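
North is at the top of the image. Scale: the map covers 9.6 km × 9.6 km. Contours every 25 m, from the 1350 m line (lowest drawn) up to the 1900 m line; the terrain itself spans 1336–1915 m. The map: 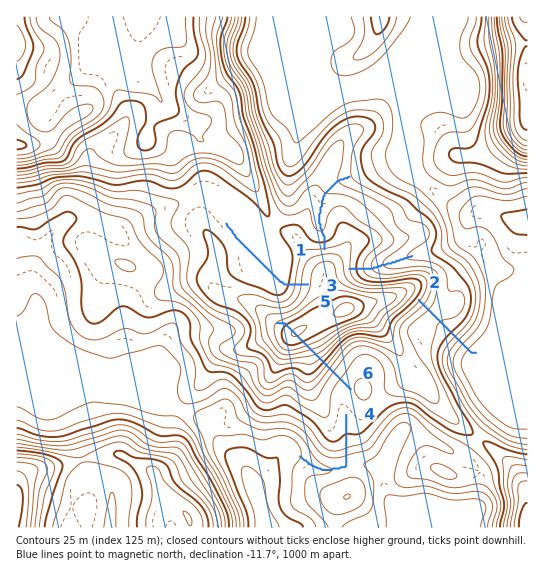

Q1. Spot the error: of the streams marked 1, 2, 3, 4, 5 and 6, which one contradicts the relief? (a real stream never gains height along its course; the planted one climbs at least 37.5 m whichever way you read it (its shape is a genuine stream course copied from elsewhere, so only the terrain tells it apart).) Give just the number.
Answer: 6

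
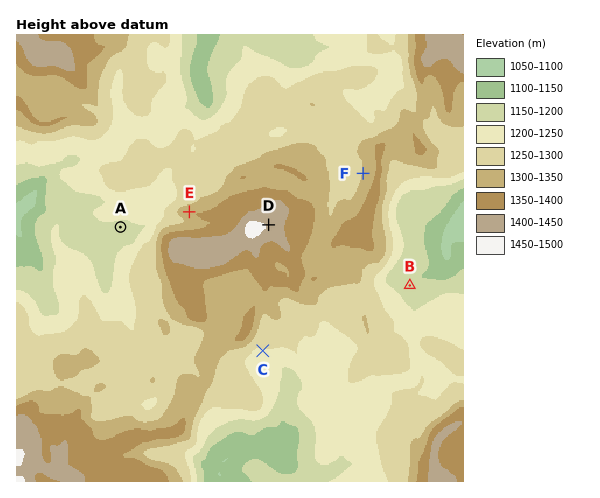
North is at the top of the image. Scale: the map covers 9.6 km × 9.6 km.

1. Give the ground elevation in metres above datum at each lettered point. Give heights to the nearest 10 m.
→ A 1190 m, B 1170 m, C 1250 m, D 1450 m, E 1340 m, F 1300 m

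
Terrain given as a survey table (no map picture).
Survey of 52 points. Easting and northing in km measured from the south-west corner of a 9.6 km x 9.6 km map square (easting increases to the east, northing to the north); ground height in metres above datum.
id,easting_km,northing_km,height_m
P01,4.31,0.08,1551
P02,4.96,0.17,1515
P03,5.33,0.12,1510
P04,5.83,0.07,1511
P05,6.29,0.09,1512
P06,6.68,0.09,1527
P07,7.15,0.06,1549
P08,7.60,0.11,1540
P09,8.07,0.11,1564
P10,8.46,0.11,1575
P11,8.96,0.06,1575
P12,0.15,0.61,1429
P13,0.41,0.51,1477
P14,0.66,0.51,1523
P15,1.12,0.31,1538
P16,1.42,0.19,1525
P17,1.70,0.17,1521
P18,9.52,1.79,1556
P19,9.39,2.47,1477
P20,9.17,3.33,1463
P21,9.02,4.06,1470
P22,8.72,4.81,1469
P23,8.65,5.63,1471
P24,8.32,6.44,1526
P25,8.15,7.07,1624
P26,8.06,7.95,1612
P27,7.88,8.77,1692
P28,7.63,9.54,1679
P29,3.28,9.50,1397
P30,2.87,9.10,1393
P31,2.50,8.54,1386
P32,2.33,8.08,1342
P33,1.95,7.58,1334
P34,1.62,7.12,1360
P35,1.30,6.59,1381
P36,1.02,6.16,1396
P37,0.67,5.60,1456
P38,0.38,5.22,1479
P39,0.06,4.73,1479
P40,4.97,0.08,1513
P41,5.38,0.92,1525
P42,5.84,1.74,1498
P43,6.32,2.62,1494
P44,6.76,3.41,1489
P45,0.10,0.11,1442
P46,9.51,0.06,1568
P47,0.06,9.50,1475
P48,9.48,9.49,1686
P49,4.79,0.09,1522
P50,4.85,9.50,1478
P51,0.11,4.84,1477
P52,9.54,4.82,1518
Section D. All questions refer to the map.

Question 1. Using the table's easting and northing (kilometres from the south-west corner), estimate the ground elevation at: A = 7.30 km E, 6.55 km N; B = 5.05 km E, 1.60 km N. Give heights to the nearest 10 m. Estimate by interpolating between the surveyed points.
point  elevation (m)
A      1530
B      1550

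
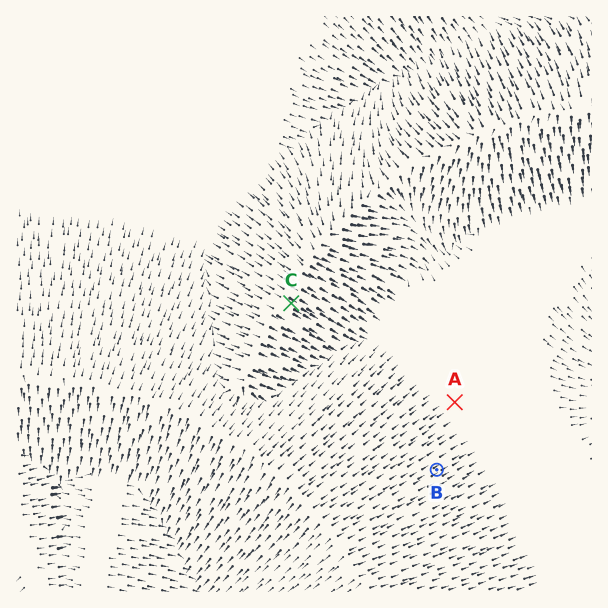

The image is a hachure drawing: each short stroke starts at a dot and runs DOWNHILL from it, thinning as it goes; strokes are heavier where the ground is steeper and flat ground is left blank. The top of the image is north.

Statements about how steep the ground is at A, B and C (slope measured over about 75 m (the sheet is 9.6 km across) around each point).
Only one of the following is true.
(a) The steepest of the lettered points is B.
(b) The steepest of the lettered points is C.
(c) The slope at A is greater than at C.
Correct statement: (b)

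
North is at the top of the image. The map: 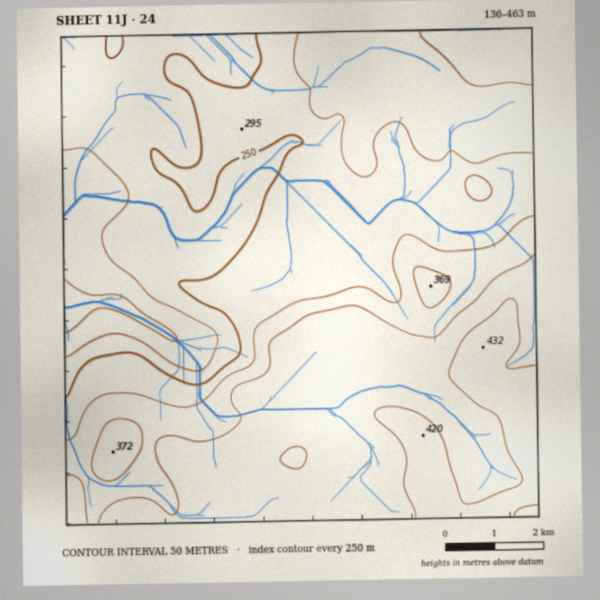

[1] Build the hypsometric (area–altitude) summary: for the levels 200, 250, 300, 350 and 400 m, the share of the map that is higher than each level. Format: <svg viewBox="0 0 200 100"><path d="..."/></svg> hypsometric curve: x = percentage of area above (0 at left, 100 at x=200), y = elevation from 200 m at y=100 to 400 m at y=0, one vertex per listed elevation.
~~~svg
<svg viewBox="0 0 200 100"><path d="M187 100l-34-25-48-25-38-25-53-25"/></svg>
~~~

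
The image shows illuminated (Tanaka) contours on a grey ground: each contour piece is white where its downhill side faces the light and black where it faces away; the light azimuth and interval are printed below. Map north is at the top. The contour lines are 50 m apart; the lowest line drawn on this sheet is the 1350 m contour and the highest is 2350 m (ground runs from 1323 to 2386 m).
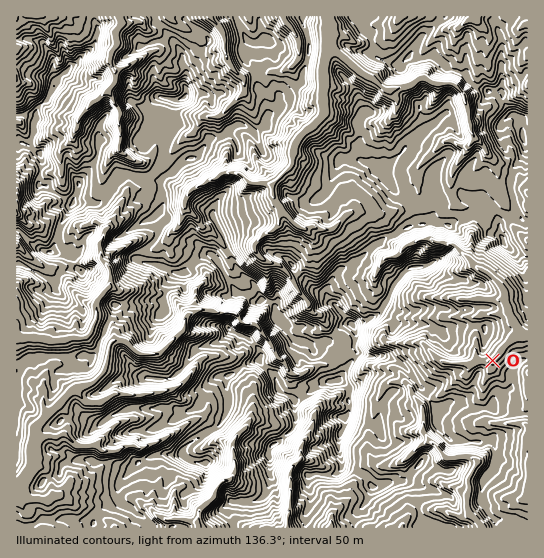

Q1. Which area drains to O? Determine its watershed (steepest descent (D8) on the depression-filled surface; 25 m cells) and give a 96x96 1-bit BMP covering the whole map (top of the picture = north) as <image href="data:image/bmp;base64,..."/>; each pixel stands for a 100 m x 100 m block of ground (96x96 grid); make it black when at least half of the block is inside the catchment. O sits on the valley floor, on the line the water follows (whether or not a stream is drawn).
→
<image width="96" height="96" href="data:image/bmp;base64,Qk2+BAAAAAAAAD4AAAAoAAAAYAAAAGAAAAABAAEAAAAAAIAEAAATCwAAEwsAAAIAAAAAAAAA////AAAAAAAAAAAAAAAAAAAAAAAAAAAAAAAAAAAAAAAAAAAAAAAAAAAAAAAAAAAAAAAAAAAAAAAAAAAAAAAAAAAAAAAAAAAAAAAAAAAAAAAAAAAAAAAAAAAAAAAAAAAAAAAAAAAAAAAAAAAAAAAAAAAAAAAAAAAAAAAAAAAAAAAAAAAAAAAAAAAAAAAAAAAAAAAAAAAAAAAAAAAAAAAAAAAAAAAAAAAAAAAAAAAAAAAAAAAAAAAAAAAAAAAAAAAAAAAAAAAAAAAAAAAAAAAAAAAAAAAAAAAAAAAAAAAAAAAAAAAAAAAAAAAAAAAAAAAAAAAAAAAAAAAAAAAAAAAAAAAAAAAAAAAAAAAAAAAAAAAAAAAAAAAAAAAAB4AAAAAAAAAAAAADj4AAAAAAAAAAAAAH/8AAAAAAAAAAAAAH/+AAAAAAAAAAAAAP//gAAAAAAAAAAAAf//gAAAAAAAAAAAA///gAAAAAAAAAAAB//+AAAAAAAAAAAAD//8AAAAAAAAAAAAH//4AAAAAAAAAAAH///wAAAAAAAAAAAP///wAAAAAAAAAAAf///wAAAAAAAAAAAP///wAAAAAAAAAAAP///wAAAAAAAAAAAP/8fwAAAAAAAAAAAP4AAAAAAAAAAAAAABwAAAAAAAAAAAAAAAAAAAAAAAAAAAAAAAAAAAAAAAAAAAAAAAAAAAAAAAAAAAAAAAAAAAAAAAAAAAAAAAAAAAAAAAAAAAAAAAAAAAAAAAAAAAAAAAAAAAAAAAAAAAAAAAAAAAAAAAAAAAAAAAAAAAAAAAAAAAAAAAAAAAAAAAAAAAAAAAAAAAAAAAAAAAAAAAAAAAAAAAAAAAAAAAAAAAAAAAAAAAAAAAAAAAAAAAAAAAAAAAAAAAAAAAAAAAAAAAAAAAAAAAAAAAAAAAAAAAAAAAAAAAAAAAAAAAAAAAAAAAAAAAAAAAAAAAAAAAAAAAAAAAAAAAAAAAAAAAAAAAAAAAAAAAAAAAAAAAAAAAAAAAAAAAAAAAAAAAAAAAAAAAAAAAAAAAAAAAAAAAAAAAAAAAAAAAAAAAAAAAAAAAAAAAAAAAAAAAAAAAAAAAAAAAAAAAAAAAAAAAAAAAAAAAAAAAAAAAAAAAAAAAAAAAAAAAAAAAAAAAAAAAAAAAAAAAAAAAAAAAAAAAAAAAAAAAAAAAAAAAAAAAAAAAAAAAAAAAAAAAAAAAAAAAAAAAAAAAAAAAAAAAAAAAAAAAAAAAAAAAAAAAAAAAAAAAAAAAAAAAAAAAAAAAAAAAAAAAAAAAAAAAAAAAAAAAAAAAAAAAAAAAAAAAAAAAAAAAAAAAAAAAAAAAAAAAAAAAAAAAAAAAAAAAAAAAAAAAAAAAAAAAAAAAAAAAAAAAAAAAAAAAAAAAAAAAAAAAAAAAAAAAAAAAAAAAAAAAAAAAAAAAAAAAAAAAAAAAAAAAAAAAAAAAAAAAAAAAAAAAAAAAAAAAAAAAAAAAAAAAAAAAAAAAAAAAAAAAAAAAAAAAAAAAAAAAAAAAAAAAAAAAAAAAAAAAAAAAAAAAA="/>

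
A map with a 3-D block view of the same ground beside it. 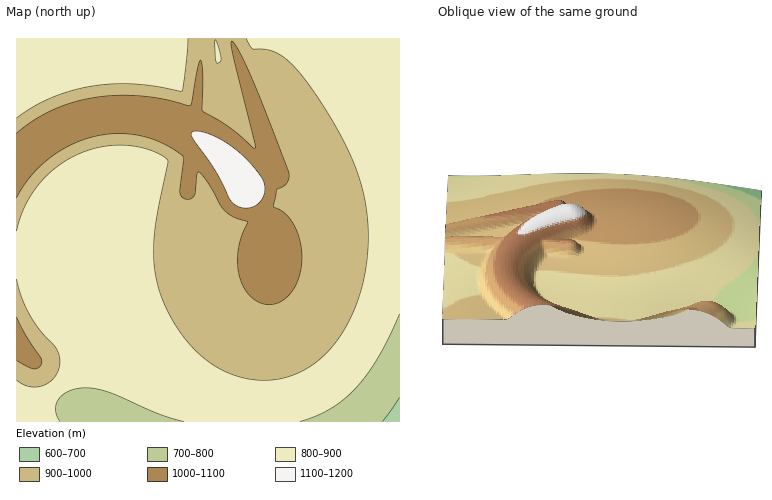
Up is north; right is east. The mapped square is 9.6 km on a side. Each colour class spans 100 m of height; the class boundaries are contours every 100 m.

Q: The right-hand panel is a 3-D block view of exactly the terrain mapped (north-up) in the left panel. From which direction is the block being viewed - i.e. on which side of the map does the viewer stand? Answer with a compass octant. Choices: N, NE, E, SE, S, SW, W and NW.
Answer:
W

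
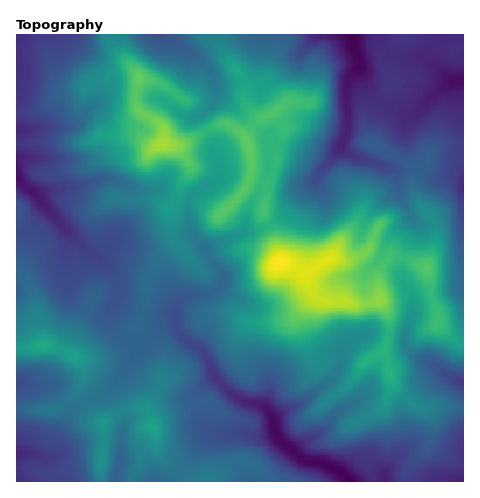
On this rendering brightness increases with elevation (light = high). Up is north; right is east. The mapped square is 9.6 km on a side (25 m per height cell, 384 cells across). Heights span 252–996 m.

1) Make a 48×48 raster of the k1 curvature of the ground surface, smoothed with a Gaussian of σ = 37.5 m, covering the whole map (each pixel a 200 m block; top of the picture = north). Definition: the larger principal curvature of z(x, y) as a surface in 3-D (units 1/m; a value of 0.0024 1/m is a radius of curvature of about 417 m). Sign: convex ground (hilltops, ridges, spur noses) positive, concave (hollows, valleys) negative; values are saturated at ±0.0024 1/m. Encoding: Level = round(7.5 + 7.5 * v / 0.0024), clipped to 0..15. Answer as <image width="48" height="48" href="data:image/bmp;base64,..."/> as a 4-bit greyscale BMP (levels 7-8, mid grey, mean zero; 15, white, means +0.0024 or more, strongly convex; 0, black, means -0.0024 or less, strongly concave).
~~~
<image width="48" height="48" href="data:image/bmp;base64,Qk32BAAAAAAAAHYAAAAoAAAAMAAAADAAAAABAAQAAAAAAIAEAAATCwAAEwsAABAAAAAAAAAAAAAAABEREQAiIiIAMzMzAERERABVVVUAZmZmAHd3dwCIiIgAmZmZAKqqqgC7u7sAzMzMAN3d3QDu7u4A////AHiZmYfPish3iru7qYir3/7JiIy3m5d4iLupmYjfh7yJqYiZmYnKqniYd7uXm6h4momHh4jPhpucmIiZq8y6l3l3mqiJiLuqmYiJlmiviLmtiIiHiaqnd47bqIdpl3uoiZmZh3efiLe9iHd3iImniqq92odpl4i5iId4eJifh7zdmHiIiIynrch43smJiHeqdoiImqvOt4vMmXeIis2mjO2pnN25l4m6h97/yYma3Kq5iJiK3ruomq/oiZrNqKypq5mqu4iHiry4d4qtt3hoyIj/mHefmtu7y4d3ecmIeIirh4i7eJu5vLmd+4d9rKiJiIiIdsuId3iKqImoisyomcyHr6dc6meJd4eIdrp4d4maq6uHm6mIh4u5evmN6YmYiYeHadqZiHiLiauIupiHd4qqiO+svJeIm8upz+ypmHeJmZqIuYeHZ5qIiK7syYZmnP//65iZiIiJqYeKmYeIeamIeJevt9hozoe7mIh4iIiJp5mpmpiKqqiId4dfxt/N64ipeJh3iZiJiKuXiaq7upmnZ4ZN55zsyIipiJl3h5mIiKmYi8y6qqi4Z6du6Ie9t5m6h5qHd4qYeJmqrIeIiarO7v/fuXe+uYm4dnqod4qYiIiIqXeHeZq83sveqYjth4und3m6h4qYmHeIeZm5iaqYioeuiIj7VquXd4iZmJqXeJm6eKrMmqqHeXetd3n6d6qHiIiIiIioeJvJZnrdq5u5eYecZ5vqiKmHh5l4iHiZiLuIeIrOy6rNzbiMq9zriKmYiKh4iIiJisiL3bmdzLq9yc+py6nch5eJmYiYh3eIq5d5m8qtmJqs+n3ot3e+iKeKp4mYd3iJunm5mWeciId473j4mqeel7mqh5mYdmeKqXneunnKiIhmnsj/qGi8l8uoiaqod3eKqYnPyIr6iaqXeeq/+3vaqOt4q5m7mrqquour/on6qYeHeL2Iqa+6ucl6uYiczLqprImIn9jNdneHeKy4eOuJuIiJh3iauHiWjpd3efqfdoeJiamriNh4t4vLqZl3iIm4euqXdt2PloeLqqmZqLqHmZ26q824ir3GV/2od6+MyIl5u5mHeJmpiqmHd3msy7/Xi/mId7+J6YmZqXiJvJm4eJmImaqHhmv+7bdnd92I2XiYWbrduZq5iNy7zv/rqayu3vx2aPp4yYiIet3JdomqqXeIiHnbqahd2J/5n9p3rKqZl6uZdnmYiJmHeIe4iZi/uFfP/JuomaqZqLt4h3iZeJqpibiois/rmJiJuZztmJvMmLl4iIiJiIiqh8l2ePtni/2Xidl7287qd7mIiIh5mHeKmKyYiPpnz9ynesdovcz7eLiZiIh4mXd6iauph/y/+XqHe6qaqafteKiZiImYeId6iau5h+79qHmXjbq7mHnOh4eamZmYeIeKiJmqrP2XmHiI37iKmHutyna6iIiImYiaeIeIv+l2iHd7+4d5p3y5iYjJiIiJmYiZiHaLzad3eIisuHd4q5ncl4q4mIiIiYiYiHedjIV4ibzJp3eJrLiKl4qomqmYiQ=="/>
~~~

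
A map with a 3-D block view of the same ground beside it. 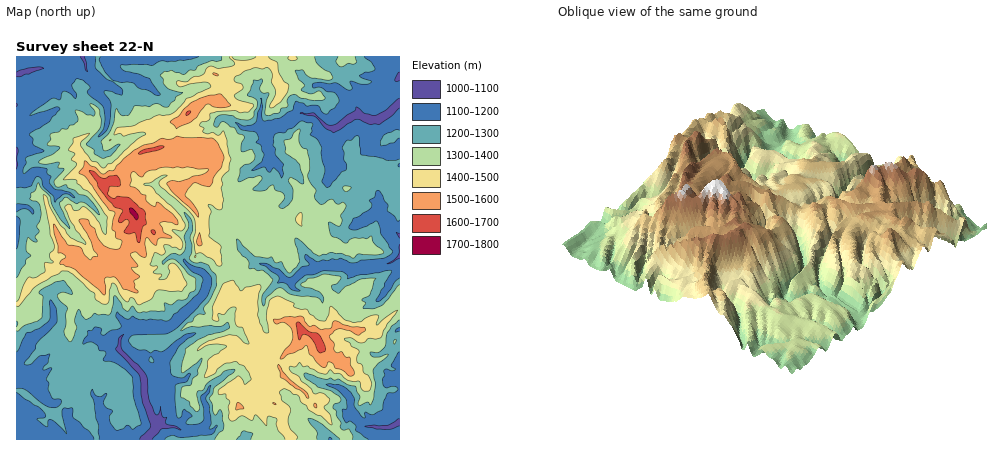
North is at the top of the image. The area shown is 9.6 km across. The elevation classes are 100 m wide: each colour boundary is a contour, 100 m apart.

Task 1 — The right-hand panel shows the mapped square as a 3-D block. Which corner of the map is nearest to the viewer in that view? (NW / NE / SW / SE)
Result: SW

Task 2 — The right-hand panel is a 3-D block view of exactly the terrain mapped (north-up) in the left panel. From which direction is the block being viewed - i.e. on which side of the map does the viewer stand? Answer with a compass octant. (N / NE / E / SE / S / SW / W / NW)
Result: SW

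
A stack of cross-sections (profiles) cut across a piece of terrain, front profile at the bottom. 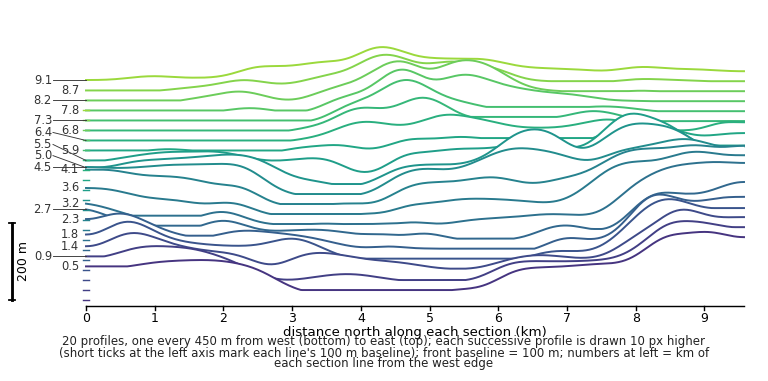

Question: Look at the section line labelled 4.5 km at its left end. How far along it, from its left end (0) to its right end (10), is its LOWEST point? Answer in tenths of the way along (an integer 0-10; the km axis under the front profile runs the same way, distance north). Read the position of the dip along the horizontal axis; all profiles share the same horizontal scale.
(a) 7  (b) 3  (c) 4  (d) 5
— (c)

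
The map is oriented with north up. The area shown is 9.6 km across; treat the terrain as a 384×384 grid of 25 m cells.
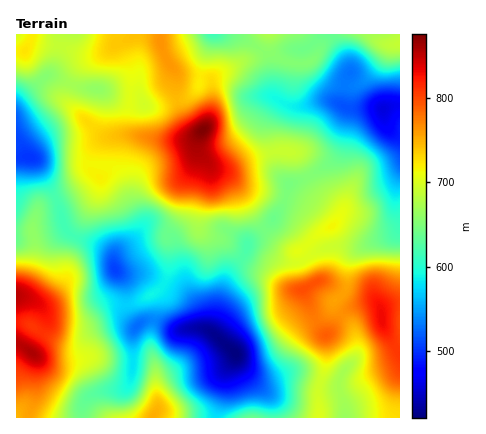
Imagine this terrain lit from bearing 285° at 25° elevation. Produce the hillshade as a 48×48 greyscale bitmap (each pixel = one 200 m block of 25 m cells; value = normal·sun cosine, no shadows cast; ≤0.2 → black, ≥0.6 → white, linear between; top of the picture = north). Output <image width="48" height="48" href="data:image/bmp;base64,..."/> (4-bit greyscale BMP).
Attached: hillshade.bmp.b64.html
<image width="48" height="48" href="data:image/bmp;base64,Qk32BAAAAAAAAHYAAAAoAAAAMAAAADAAAAABAAQAAAAAAIAEAAATCwAAEwsAABAAAAAAAAAAAAAAABEREQAiIiIAMzMzAERERABVVVUAZmZmAHd3dwCIiIgAmZmZAKqqqgC7u7sAzMzMAN3d3QDu7u4A////AJhlRFebu7vNuGUzRXnMypmszMp2eau6mZh1Q0aKqZve2WQzRXisypm93cp2eaq6mYh1QiR4iIrv6mQ0VnibuqrN7cp3iaqqmXh2QyNXd3jP+lMzRniqu7vN3cp3iqq7qYh2QyNVVme/+lMzNWiqu8zM3cp3mqq7qph1QzRVVEWe6VQyNGeavN3LzNuGeszLuql1MkVmUzSN6VVTNFaJzu3Kq8uVWL3cuql1IkZ3ZCSMyFVlRVZ5z/7KqruFRq3cupl1MjaHZDSMtjZ3ZWeJz//KqrqFRYvcqYd2UyV3ZDWctSWIdniaz//bq7qGRXvLmHeIYxNmUzSLpSR4h4mazv/bqrqXVYvKd3iYYxJWQ0RppjNWeImr3//LqqmYZpzKdXiIYxJFRFZnh1RFZ4mr3//KqZiIiKzJZXeHYxE1VWd3d2VEVnib3//aqYd4mau5dnd3UxEkZniZd3ZVZnibzv/bqYd4mrupd3d2VDETV4mrmHZmZmirzf/sqXZnisyod4dmZlMRRoq7uYd3dmebvO/supdmecyoiIdmeHQQJYq7upd4mGebvM3cu8qGecyoiJh3iYUQFIq6qph5qWaKu7u7q8yXeby5iJmImYUxJZqqqph5qXeJq7uqmauoeKu6maqYmYZDNYqqqpiJmXd3i7u7qImZh4mpmbqYiIdkRXqru5iJmHd2iru7qYiId2eIibqHd4h2VWiay5iamHd2eaqruqiHdmZneLqGZ4l2Vmd5u6mal3d3eJmqu7qYZmZmd7qGaJqHZmZnm7qZh2eHd3iaqqupdmZVd8uWaKuYdmZWirqYh2Z3ZVaKqqq6h2ZUZ7uXeaupdmZniqmHiGVmVEV5qpqqmGZUZ7uoiruphmd4m7l3iGVVVERomZmqqGVVZ6qpq7uphmeJvMqHiHVVRERXmZmqqWRFZ5qrzcuph2eJvduYiHZVM0RniZmZqXU0Z5m97+upiHeJvNy5mIZkM0VniIiZmoU0Vpmt/+uYiIiJrNy6mHZUM0V4d3eImZdDRYmt/+yYiIiJq8y6mGVVRVeIh2Z4iYdUVYms/+ypiIiZq8y6h1RVVniIiHZniIZVZpm87+ypmZmZq8y6hjI1ZomZiHZniHZWeKq83tyqmZmqq83LpzAUV4mZiIdmiHVWibvMzdypmZmqq83dyUADZ4iIiYdmeHVXmszLvMuYiZmZq83d22ACZ4iIiYdmeHZnmszLu7qYiamIq7u83HICZ3d4iHdmeHVnmszLupmImqqImqqazJMCZ3eIh2VniHVXiLu7qZiImrqJqqmHm5QjVneJhkRniHVWd5mqqYiImqqZq5h2eZU0VWeIhkRWiIdmZ4d4mZiIiZmZu6h2eYZUVWeIh1M1eJmXZoZXmqmYiIiJq6h2eZhmVmeIiGQjWKu5ZYdWiZqpmIiJq5hlaJmId3eIiIYhR5vKhodmeJqqqYeJqodlV5mZiIiIiJhSNpu6h5hmeJmrqYiJqnZVVompmZh3iIh1V5u6mKl2eImrupmJqXVURYqqqph3d3iIeImZmQ=="/>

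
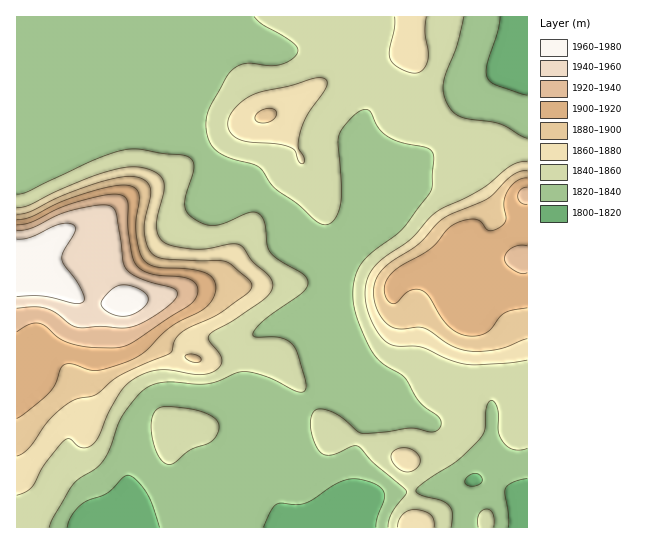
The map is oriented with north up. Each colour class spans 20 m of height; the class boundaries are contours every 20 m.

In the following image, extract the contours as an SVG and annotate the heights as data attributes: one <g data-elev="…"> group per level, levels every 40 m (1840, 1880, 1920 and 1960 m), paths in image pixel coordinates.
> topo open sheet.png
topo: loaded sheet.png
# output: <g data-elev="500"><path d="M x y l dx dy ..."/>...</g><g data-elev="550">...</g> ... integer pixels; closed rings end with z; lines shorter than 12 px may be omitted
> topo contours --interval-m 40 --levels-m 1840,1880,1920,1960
<g data-elev="1840"><path d="M49 527l5-10 19-32 6-7 18-10 6-7 7-12 12-33 16-21 11-8 8-4 9-1 31 2 12 0 10-3 18-8 8-1 24 5 28 14 5 1 3-1 1-5-1-7-8-26-4-8-6-5-6-2-24-1-3-1-1-2 4-7 8-8 37-26 5-6 1-5-5-8-24-14-8-7-4-8-3-23-2-5-4-4-9 0-25 10-11 3-11-3-13-9-4-5 0-8 9-35-2-7-6-3-48-7-16 1-31 11-64 31-10 2"/><path d="M451 527l1-14-3-8-8-5-20-5-4-2-1-3 10-9 31-20 22-22 6-9 1-21 4-8 4 1 3 5 1 24 5 11 6 5 5 3 7 0 6-2"/><path d="M494 527l-1-13-3-4-4-1-5 2-3 4 0 12"/><path d="M165 463l8 1 17-14 21-8 7-11 1-5-2-5-9-7-17-5-25-3-9 3-5 10 0 16 5 18 4 6z"/><path d="M527 138l-28-14-39-7-7-5-6-8-4-11 1-12 13-35 7-29"/><path d="M254 17l9 8 31 18 4 6 0 4-6 6-11 6-11 1-25-2-8 3-7 6-19 32-5 13 0 9 2 11 4 8 5 5 13 7 28 8 17 23 23 15 19 18 8 3 5-1 5-5 6-16 1-14-4-44 1-10 6-10 13-13 5-2 6 0 10 19 11 9 13 5 23 4 5 3 2 4-1 32-2 7-29 37-28 22-11 10-7 15-2 18 4 24 16 34 10 11 22 14 15 24 19 16 2 4 0 4-3 4-5 2-23-4-25 4-23 1-5-2-19-16-9-4-8-2-7 2-3 10 0 9 2 9 5 10 4 5 9 1 20-9 7 0 16 17 32 27 0 4-15 20-3 13"/></g><g data-elev="1880"><path d="M17 456l5-2 7-6 19-27 18-16 11-6 18-4 25-20 49-21 3-3 3-12 6-6 40-20 26-19 3-4 2-4-3-7-23-17-60-3-8-2-6-3-5-9-3-15 1-11 5-22 0-8-3-7-8-4-14-1-26 5-38 14-31 16-13 2"/><path d="M192 362l7 0 2-1 0-3-7-4-9 1 2 4z"/><path d="M527 170l-8 2-7 3-26 24-35 15-10 6-23 24-25 17-10 8-7 10-3 14 2 9 3 10 5 8 7 6 9 3 19-2 7 1 22 15 14 6 14 2 19-1 11-3 22-8"/><path d="M258 122l7 1 6-2 5-4 0-6-6-3-9 3-6 6 0 2z"/></g><g data-elev="1920"><path d="M17 332l11-7 10-2 7 3 16 13 12 5 20 3 29 0 12-5 56-37 6-7 2-8-3-7-6-4-38-5-9-4-5-4-5-9-3-22-1-33-2-4-4-3-15 0-26 6-22 7-28 14-14 3"/><path d="M527 246l-8-1-6 2-6 6-3 5 2 5 7 7 8 3 6 0"/><path d="M527 187l-6 3-3 7 3 5 6 2"/></g><g data-elev="1960"><path d="M116 315l11 1 12-5 8-8 1-4-1-4-6-5-11-4-9-1-7 3-9 9-4 6 4 7z"/><path d="M17 297l26-1 34 8 5-1 2-4-5-14-14-19-3-7 1-8 12-20-1-6-5-2-8 1-30 13-14 2"/></g>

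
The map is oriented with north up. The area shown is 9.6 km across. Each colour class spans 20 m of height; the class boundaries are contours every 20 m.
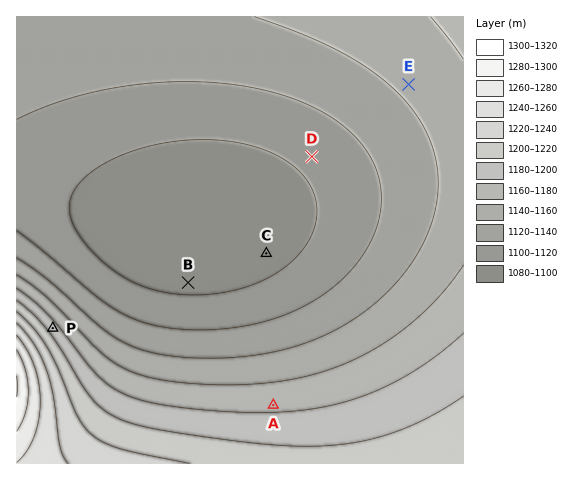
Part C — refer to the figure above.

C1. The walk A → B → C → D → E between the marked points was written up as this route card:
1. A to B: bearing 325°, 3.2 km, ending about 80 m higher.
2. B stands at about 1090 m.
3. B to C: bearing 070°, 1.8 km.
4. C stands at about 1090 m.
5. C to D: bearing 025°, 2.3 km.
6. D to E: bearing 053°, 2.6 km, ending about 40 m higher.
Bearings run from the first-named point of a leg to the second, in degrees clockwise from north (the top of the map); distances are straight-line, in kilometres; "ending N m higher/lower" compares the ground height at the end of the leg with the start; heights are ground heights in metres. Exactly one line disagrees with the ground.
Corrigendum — Line 1: it should read "ending about 80 m lower".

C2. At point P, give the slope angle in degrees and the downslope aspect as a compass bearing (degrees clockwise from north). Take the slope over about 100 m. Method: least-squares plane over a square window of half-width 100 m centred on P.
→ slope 5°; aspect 51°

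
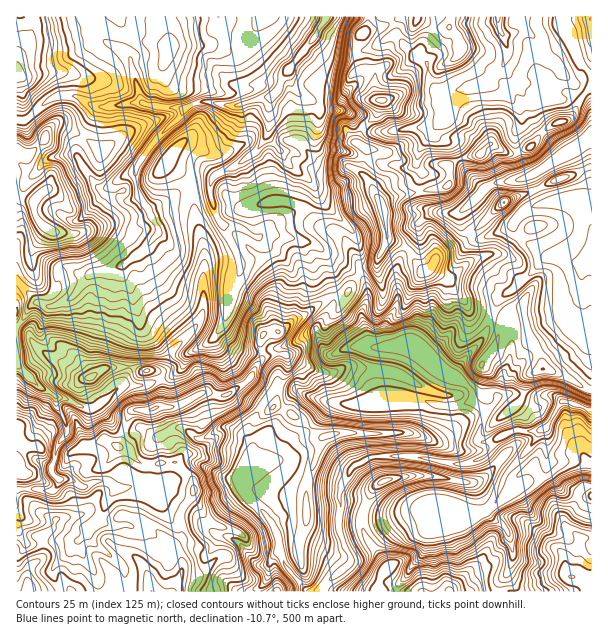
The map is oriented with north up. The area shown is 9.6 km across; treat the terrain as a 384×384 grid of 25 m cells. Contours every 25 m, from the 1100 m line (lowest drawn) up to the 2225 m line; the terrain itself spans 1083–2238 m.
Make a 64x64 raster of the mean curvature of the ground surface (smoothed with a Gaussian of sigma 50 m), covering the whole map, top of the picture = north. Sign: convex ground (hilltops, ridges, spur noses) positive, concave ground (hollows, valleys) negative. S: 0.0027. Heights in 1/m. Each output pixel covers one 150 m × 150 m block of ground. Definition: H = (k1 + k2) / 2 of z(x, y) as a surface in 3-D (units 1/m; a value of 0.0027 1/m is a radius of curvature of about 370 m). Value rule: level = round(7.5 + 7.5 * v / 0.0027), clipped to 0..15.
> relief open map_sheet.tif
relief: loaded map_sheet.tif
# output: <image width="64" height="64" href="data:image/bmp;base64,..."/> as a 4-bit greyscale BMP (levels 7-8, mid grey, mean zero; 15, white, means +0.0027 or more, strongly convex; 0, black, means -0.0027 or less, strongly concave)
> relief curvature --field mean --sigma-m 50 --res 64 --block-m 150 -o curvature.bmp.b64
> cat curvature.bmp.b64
<image width="64" height="64" href="data:image/bmp;base64,Qk12CAAAAAAAAHYAAAAoAAAAQAAAAEAAAAABAAQAAAAAAAAIAAATCwAAEwsAABAAAAAAAAAAAAAAABEREQAiIiIAMzMzAERERABVVVUAZmZmAHd3dwCIiIgAmZmZAKqqqgC7u7sAzMzMAN3d3QDu7u4A////AGupaal3l3apepZlhTMz77MzSbvMlzrLi9maZpZnZEZofHVqeVaYZ7lpt5g1rdOdI+cyRouoULt8qnh0Nomay6lrZGl4SKZYqFbIemjKQ3UO12UyWeywi2yIuJk1ipi5l0vaVnZ7ZYqWZrlIrMU1UY6XaHEmz/4XanarnGFGVaiGVZqFZqVqqXd4lnWuosowvIaIRIiIm6NoV4q5gIq6uHZ0h2ZXach3d4qZmGYsuGKrl5cYvHVTQ1ZnadkjmLyGiGvLh3ZamHZ4p5hUVt+4JJqpgzrJdnZFVERY3QRopnm7VEiodUVWZ5p1tkjduYYYiMqBW8hmZ2d3dTWUOcg2y4ZHm8yqhZyqlleleod3Ymd42XFLyGVWd3d3ZCnus4vZRVq5iHmlaYdmZ6ioZVU1iHjJlCi5ZUVnd3ZnQ2hXval4fJVJqLhXd3d3fLdVU2mIeMlyWZt1Q0RURGh0U0euZpURBCtwa2Vnd3Zu6oVGmIh4yGQqvth1VDR6y4N3Qlpc7rzbADlDWHd3dm3GE0eHh3fIZRWs///////+tVp1Q3nMq8Bai6uGZ4h3qmFGRnd3drtmMmm6vN24VFjKJ6h1RFSmRQ9neKZ7q8ylbMlVd3dmnnVCAkMyEAAAAG2SfHVlZobND9h1irlGds3ZVnV3d3ZsllZRAAATe83JOfkZl5mYicwFvrq7mEVXpluWdmiIeIqod4iIiJ3sl1RDr7SWiZiWmqB7fph4ZFdhU6lGdndmi+///////ZiaZJAEUzSpmMp50MZLWZJWUyeqIUSGRomomrqZmrund4qj3HJ2Etm3u2mB9jVryLp4aHqoZEp2zcdVVERFVmZ4irZd2aqwqtOKqB5AMkr////YZoq5Vem6liIzRFVVZkQ1ZUa8mNc0AMeHAElkJYhrqN/IzrZSeWYAJFVmZmVFerlIk1iUZgBdtgB82XZCMhV0eu6d+3VKIXdoiHdmZ6y5iEUyQ3QRSe+wO7mt+EM3M1NmnlSv9zhXp5mId3ibyFVTSKeo3GjP10NmaInOyn7+xhirUzn2FcaszbiJu8plZ0K/91e//9h1LJmoeZvMurqaOcdGVu1m6Jc23KmYdmd0dJ+4WFe4ZnYKunepeHdmZokQVUZ1apz9ggA2RFVmd0bJCNpXh5iIdh63rKhndlVEjNcAOXjKVCeyhiNFVmd0V7xhq3aal3dnL1u5d2d2ZUVozpIlZ6+vcmLHZURUMzSYWqVLdqqHZmcPZ4d3d3eFZ3eM2BJp673oQdiIN4lzRno4p0mGuFZndyekdnZ4eIZ4d3jrUUnHp73FfagdxflHW3bIWJa4Znd4oVE1eIhodoiHZsxiN2yniMxpxwr2fUo7h9hmqcdmd4jEJ3NIh2h3h4dnzFNFjZd3arfLMvoNWEuctmRY6GZ4eGWomVeXd2h3dnfLVFaKt2hmmc1S6QuYSblVZ0Ktdnh3OehphXh3eHd3eMtlVWiqV3WGqzXmKOuIuFZnlDyneGhLxkhVNFaId3d4y2ZlZnpJdoV3W9VHzceLdWhmdJmHeFyUElZndVeHdme7d2V2d2podllt5Tip2TrYdnu1V3d4W3ZmZ2Z4ZGeGV7uHSJdlmHhGehr3OYfdc5zdyoZmd4dJmZiqhmeIR4VnuoVqhniGVGeXBtyaZsuVRIqHRXd3hzar3O3JdomEV3mqdKhWZlZ4maMmr4c32HaEJWV4d4iHRs3KfduoaLRoiak0VIZniZqqQVfNQgq3ZayUNa25iIdZ11NDqZmZU5iJqCiZh2Z4mZUol9yYZVQ0etgyaZmId1uUSuZGd5k2iImkS6qZh3iYQ4y3+2IzETJGr8MlZ3d3jMZ7mFZ2U0dniaFqiJqqqZRFmHr5d3eIhCNu/HVFVmh2zLqXVGvAinZ6oMuIiJmZc0V5nKaKvd/YYjqZ3ZZFZ3R7uHc3NaLbh3qQm4h4iYdEWVesmHdni/lDIAAmz+l2lTzXY2yEMM2oiYMDaImYU3dMy9hpl2RWxQaGQyAn38h6RahTm6lgbMh3Z4QEiaZIlVz8dURnKs7ne6Z5ZRFGjIuSMyaaqaMJ2oeKvJEZonWGSWJ4m7k5qIvvyP7MYjRZ2cylSJqqmQG9qIh5zFR1ioNYrO3MyWVUNHvele+1M0eiz4V5mJu6gDvbmId7wl7LgzfOlEN6hVeIh9tDfNZUNEK/qId3ibu5Ap2peGi2OZiCO/i0IAE1ZWhoumVXz8pxMVrsl2h5ms7TK9mIh6Y3h4Q8wYumqZdmVol5qGd8/8F1FauXRDV3Y0UEymQ3xkmHdRMBR6rIiHZ3iImVdmZp0KkyRmJGQyEjZ3EAFDE1OqZVPI3//qdVZod3ZlZ1VEXGmGUzSKmbxKnMzLzLu6ckpYcoyZqa3oVWZmZmeHiHiIusmHiZmZqCqZiIiHVmeZR6mCb2WWWMlFdmZmiHd4h2WbqaqqmZmWSZmHd2Vnh4cymYNd+Jkzmkl1V4dneJmGWIl3d4mHeIV5mZiIVomIiVF6hDnanOZHSeyGZ3aHmHV4mIh2VWd3dGeJmHVpiZmImAamKNd3qlRkbOholIiGdZe4mYh3Z3dmiImqmJl3iZiJQYgo90SFVWdo3IiUiIZ3lriJmHd3Z4mIiJmGeId4moiSGTj8hFWHR5jIWHOJdmmGx4mHZ3eJh3d4mHZXh3eJqIkHWO+6dax4q4ZZN3d2i2W2m4ZneIdoiIiIiIeYh2ernIAiOIaJjqZ7h2gLuYeaeM"/>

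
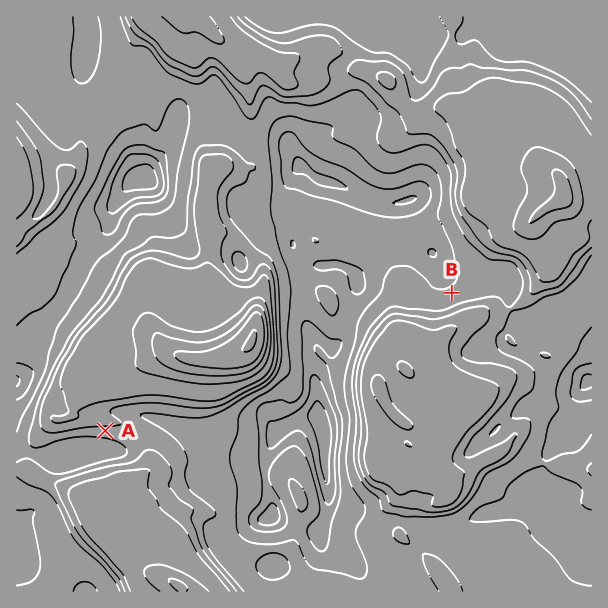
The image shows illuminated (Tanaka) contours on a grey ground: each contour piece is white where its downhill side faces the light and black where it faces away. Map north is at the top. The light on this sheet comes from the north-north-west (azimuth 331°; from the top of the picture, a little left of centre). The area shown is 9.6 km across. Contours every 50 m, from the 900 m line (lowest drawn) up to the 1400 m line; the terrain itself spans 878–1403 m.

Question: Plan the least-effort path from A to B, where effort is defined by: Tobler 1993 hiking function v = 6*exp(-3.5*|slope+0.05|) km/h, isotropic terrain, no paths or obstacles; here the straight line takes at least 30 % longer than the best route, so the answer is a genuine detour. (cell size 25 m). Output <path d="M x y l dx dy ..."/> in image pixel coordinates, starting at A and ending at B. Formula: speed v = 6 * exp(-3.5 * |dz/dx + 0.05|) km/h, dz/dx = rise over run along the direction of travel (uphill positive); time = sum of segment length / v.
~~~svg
<path d="M105 431l21 0 12-6 27 0 3-2 39 0 87-43 2-2 4-9 0-10 3-6 3-3 33-17 12-12 48-24 44 0 9-4"/>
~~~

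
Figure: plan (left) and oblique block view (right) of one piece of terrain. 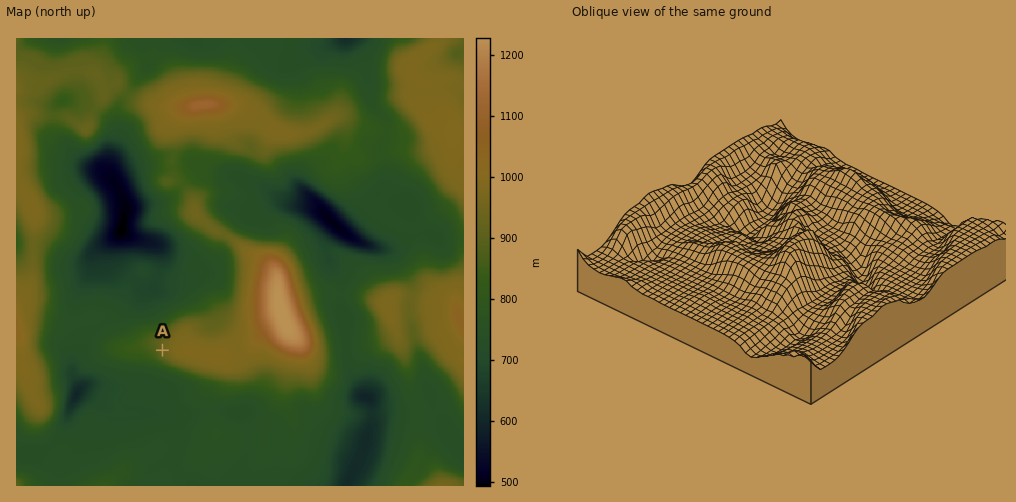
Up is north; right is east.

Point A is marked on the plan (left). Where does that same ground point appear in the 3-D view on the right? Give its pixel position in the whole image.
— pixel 715 246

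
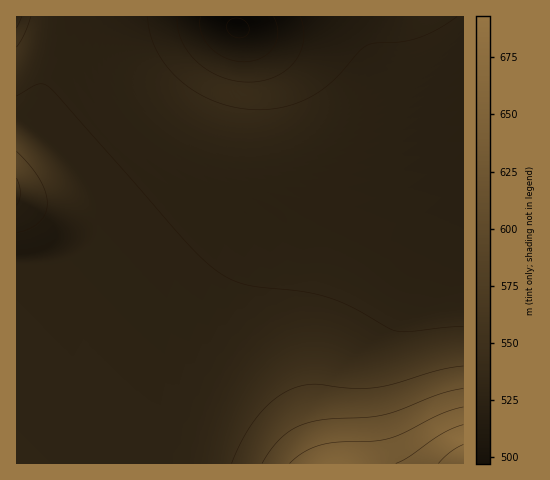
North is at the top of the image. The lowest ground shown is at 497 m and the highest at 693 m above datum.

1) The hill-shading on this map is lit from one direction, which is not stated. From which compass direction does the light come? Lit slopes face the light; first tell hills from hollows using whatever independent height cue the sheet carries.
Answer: N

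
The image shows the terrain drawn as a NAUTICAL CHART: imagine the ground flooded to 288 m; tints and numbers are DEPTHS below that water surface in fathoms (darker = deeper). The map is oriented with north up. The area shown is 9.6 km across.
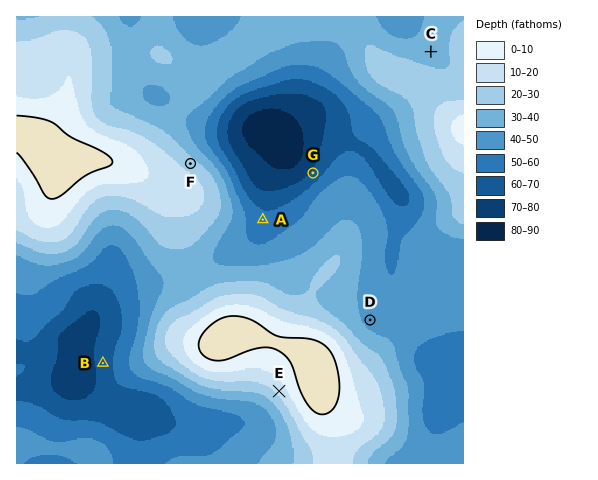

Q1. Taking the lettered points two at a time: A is lower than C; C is higher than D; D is higher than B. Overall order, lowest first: B A D C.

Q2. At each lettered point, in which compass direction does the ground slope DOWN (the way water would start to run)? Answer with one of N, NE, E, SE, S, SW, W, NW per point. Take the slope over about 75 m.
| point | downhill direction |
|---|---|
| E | SW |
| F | NE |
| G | NW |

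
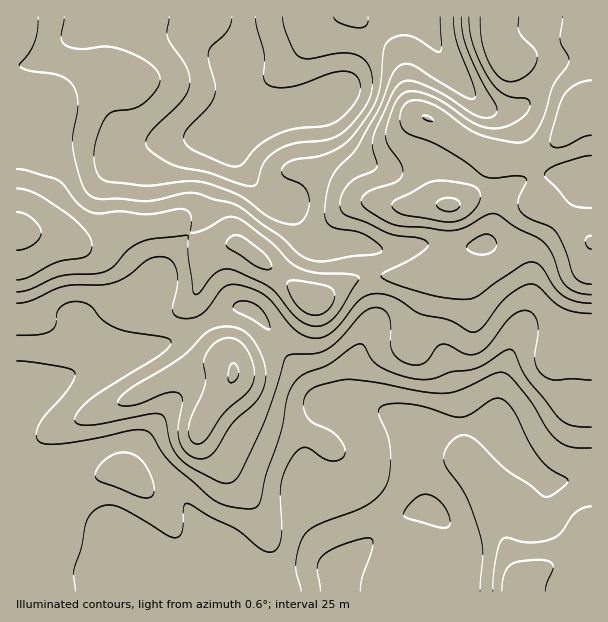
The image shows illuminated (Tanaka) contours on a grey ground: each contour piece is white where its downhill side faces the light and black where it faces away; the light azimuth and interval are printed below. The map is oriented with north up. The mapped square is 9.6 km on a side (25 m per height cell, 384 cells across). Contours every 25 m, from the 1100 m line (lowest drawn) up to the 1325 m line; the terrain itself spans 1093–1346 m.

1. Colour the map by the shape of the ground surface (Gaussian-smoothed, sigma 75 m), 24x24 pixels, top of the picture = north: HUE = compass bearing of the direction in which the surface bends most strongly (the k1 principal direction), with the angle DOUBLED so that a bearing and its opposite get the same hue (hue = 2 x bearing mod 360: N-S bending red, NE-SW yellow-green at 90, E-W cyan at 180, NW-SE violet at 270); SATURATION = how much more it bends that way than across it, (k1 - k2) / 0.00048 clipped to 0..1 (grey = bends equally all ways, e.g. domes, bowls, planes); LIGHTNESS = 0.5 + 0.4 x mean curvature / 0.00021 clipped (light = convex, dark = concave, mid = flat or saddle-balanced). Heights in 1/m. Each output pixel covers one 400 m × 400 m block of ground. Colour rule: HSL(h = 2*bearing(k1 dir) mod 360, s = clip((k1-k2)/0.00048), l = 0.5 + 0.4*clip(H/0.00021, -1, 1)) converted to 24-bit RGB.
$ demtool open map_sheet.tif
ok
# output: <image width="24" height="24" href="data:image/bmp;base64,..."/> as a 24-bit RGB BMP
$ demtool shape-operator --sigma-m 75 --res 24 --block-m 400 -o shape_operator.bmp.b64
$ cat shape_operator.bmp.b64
<image width="24" height="24" href="data:image/bmp;base64,Qk32BgAAAAAAADYAAAAoAAAAGAAAABgAAAABABgAAAAAAMAGAAATCwAAEwsAAAAAAAAAAAAAjIWmoJeAZ2N+bmyAgoV/hH6Bg3h3hIp4eXmBd2dsj51XqsZ1XD99TlF6hpKAk4B4eGtqWmhyeKt7DBNl6vTX05OyaVqBaXp5fWhusoJzZo2EY3aCfoR9g253kYZud5R9f2N9hFVqusR4lLFeU0BRSGxSW39mn3aKhn2gca64UVCgIjdzk+16qHq80HbapW2ra2p7q6GGmIpxXGZxeGBef11NgbVxgVR2bTg4godUrtyalFKkmFmYcINnPn9IQ5Zhe62SjliGYidUWbtYj9NWNFQ0c0NYv5GRZ3+En32AuF9lW0VBYjsyc9NjTLyqaBhNspBdb82Gfc16Vjd+pG+go4KjoJGHR41cSm4+VzZDVVV+hMuHpq+OWFh/PoF/mrmRZI9YUHtsvW64w2LesdXmqenXOwUylWYsntmnmcGWhp9fLS9bj3J9lIaJpaWahI6lV0WTaVCKdbqXebyDiHprg1xvZndKaIQsp3uTb3dCKmMkNrFbuNSShw5glACC1fe6MNJypJd8p4x4LD1pcJCPjKGYl6Waf4GVOzWKenmulbediox0fGVwgE5rnEo/jINEhFOq33/c0l2aUX0XKzkGDRAuNFHZ9+bURKFyToBTr6mCNVWUbKO1jZ+ll4mNmW6CQTxiZ4NTpaZkgm5tfWF+fjF1u4Fwq52SWHl8UYuiwpTk8s3+57P1Jbe0AWBM88ys9YmdPYU/XrlQPX17PWhWh21JgmZCdjstVjMpaX8ybaE2UXZOZD1gbjJZsdKXjaKncHZlS3RLNYA8QJ5typfo+M3+LznjI4BL86aq6uHUYpS8bD1hQkUsYHk/ijtCgDM7m4xTZMF8oKhbOGMxKxo+mLhvjM57gn5odXZRbYVUT4hKRWgzJ1cVSIAj1WnfsGferNOh6fDbeh7DzB6wsnRhLot6VTq4tIvU1uXmZnbCxlOVa7xwA0eCsNTUvqKof4u0f5GohaywZGmVgV14kJheUnsxGzwLFIQawujI5KiqWAJWqQs66cddKK1RD05ceIarzLSVfzV1snOB19KwD0hlQZptw76MhIdPcZ8wU4hHdE9+aqKkcp2yc2TJ53nmZvUUDEcAOxUDMQId0lZZ7PLZgsqwCiEpL1Eku382iFlfaa5rzr6ONUVuL2pgmUASc0wJrshtPFwpOkAcYYgbOYEhI1Y1TzF4/N7Pby1mLA4aJKGXzP/01Nr3/sT/hwP3MVvLcMWkibGwiL68woqfmleRFxhD1Tiq6M7U0LPPkWPTh5DauNPhdJ61O1JgGDg98taxviLOcpnjzP/0OfS7XzVLzUGRpnnpamXwwKPrxr3heH64nGq52obMIBeOUIq16ObTqp+wfoC+j7rOpXXIx223ckywKLy3S9iwzaPq0fr0pN7idB9mRRQRSUgILx0EMykAJDMAU0wATFcEMEEjkUMybjJWQKSDvuG7qbi/iqXBfbLLVkTczsjurpn61sLwNrfJWM+evuezVh9IahNW1ynI6njAdEPLtrjospntrZLvwvTODFZwVDy2u5LPQ/7Fb8Cprqabp39wY5VCJ1RLjpBLSGhAe2+0zbTcfdXLshhOUgIZRlInOYN9orTSw9H0rrzvoYPmxdfz89P4txf6Fm6HzvDUep/KS15pmXhKrXZKsphcMElJZXJFYYdOMZ03gZ88cEMqSw9C1ZjgurvkO5jXb7mul3U0RyoRiaYkjI4nSx0NxjwuT8fJb8AVY0oPOj4ZgXlNp6pdsIpaVlBkWnBKb5g+X3I2YlkwZ1M9M25kQLx3msbFX2/CZzDH/TXT0oSSsK0/c0kvhfHmzPD/lX7uyEL28rjaUlKqiYt2lKBwpJZ6a1OBkl9qoZ9aaHhLRnJOZH1nV3ZcP3cuV30hS1gmESwqXSW+/srl9Nb1zP7/xf7/RwRKghkOOyta7aCp0HzDkYm5p6m7n4ioc0eSl4adrZepmpKoXpmsV3Oag2OSlHRfcoVDU3M9IUozDCcnuuN00fvQrOeVMwAaMwAOtNgACzMhZ8Z/59LmV5xHp4N+sWKmh1iok5+rmJyzqqy+cHCuUkyBZViLtGylv3SBhIlQM0YxDCcnS/8z1/8wSxcMMwAn4UA/3vTXJK/OFYlJmL07ctI9Lmk9eGJZeImYgaCImZNynH1egUBQb1ZXS1Zne19xt32Gw42sZFemJcG9N+lZxLFSWBJTQQNY0PzPrd6wnk6zVlSJhJZX08enSFqGV3lvcYNYhXlVj3pck2piiWaago2fPUSNb2KYopaesZ2xj4S9g76/UpJvi3dRKxNYRynR7PzPi3xbeGV4bGmAmY6D"/>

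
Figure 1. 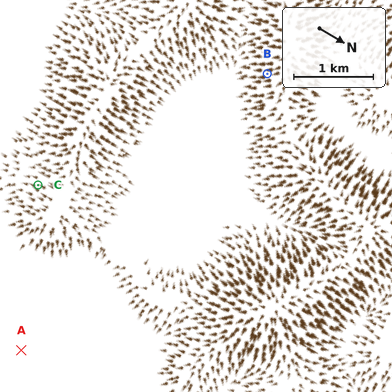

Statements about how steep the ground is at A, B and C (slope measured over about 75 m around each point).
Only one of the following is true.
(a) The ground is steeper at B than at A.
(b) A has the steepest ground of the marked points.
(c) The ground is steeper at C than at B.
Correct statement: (a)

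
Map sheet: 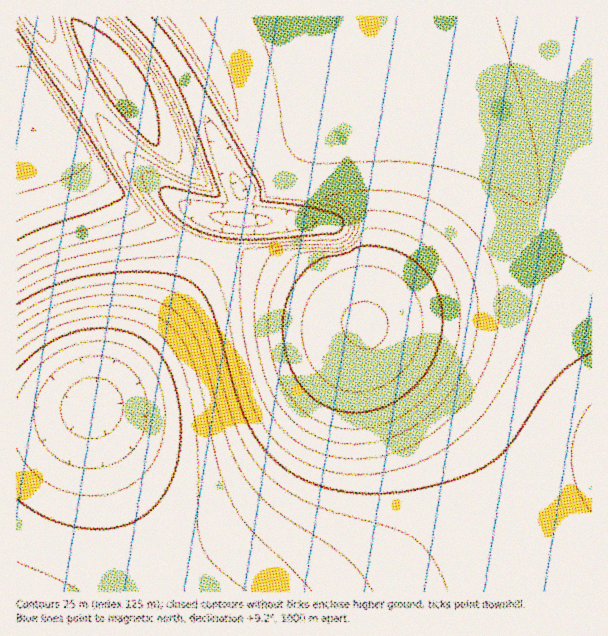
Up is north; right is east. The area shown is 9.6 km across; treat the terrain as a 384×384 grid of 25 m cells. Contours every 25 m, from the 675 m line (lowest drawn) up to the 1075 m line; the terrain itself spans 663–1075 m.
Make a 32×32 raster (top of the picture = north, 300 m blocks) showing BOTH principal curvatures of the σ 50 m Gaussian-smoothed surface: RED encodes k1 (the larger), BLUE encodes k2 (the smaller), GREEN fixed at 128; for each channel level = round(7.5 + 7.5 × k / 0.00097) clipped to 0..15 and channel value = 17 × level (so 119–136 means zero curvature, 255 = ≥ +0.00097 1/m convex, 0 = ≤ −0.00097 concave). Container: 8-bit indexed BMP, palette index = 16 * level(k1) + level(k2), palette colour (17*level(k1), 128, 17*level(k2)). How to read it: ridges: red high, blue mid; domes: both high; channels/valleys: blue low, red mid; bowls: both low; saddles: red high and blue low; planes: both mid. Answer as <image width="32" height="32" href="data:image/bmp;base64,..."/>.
<image width="32" height="32" href="data:image/bmp;base64,Qk02CAAAAAAAADYEAAAoAAAAIAAAACAAAAABAAgAAAAAAAAEAAATCwAAEwsAAAABAAAAAAAAAIAAABGAAAAigAAAM4AAAESAAABVgAAAZoAAAHeAAACIgAAAmYAAAKqAAAC7gAAAzIAAAN2AAADugAAA/4AAAACAEQARgBEAIoARADOAEQBEgBEAVYARAGaAEQB3gBEAiIARAJmAEQCqgBEAu4ARAMyAEQDdgBEA7oARAP+AEQAAgCIAEYAiACKAIgAzgCIARIAiAFWAIgBmgCIAd4AiAIiAIgCZgCIAqoAiALuAIgDMgCIA3YAiAO6AIgD/gCIAAIAzABGAMwAigDMAM4AzAESAMwBVgDMAZoAzAHeAMwCIgDMAmYAzAKqAMwC7gDMAzIAzAN2AMwDugDMA/4AzAACARAARgEQAIoBEADOARABEgEQAVYBEAGaARAB3gEQAiIBEAJmARACqgEQAu4BEAMyARADdgEQA7oBEAP+ARAAAgFUAEYBVACKAVQAzgFUARIBVAFWAVQBmgFUAd4BVAIiAVQCZgFUAqoBVALuAVQDMgFUA3YBVAO6AVQD/gFUAAIBmABGAZgAigGYAM4BmAESAZgBVgGYAZoBmAHeAZgCIgGYAmYBmAKqAZgC7gGYAzIBmAN2AZgDugGYA/4BmAACAdwARgHcAIoB3ADOAdwBEgHcAVYB3AGaAdwB3gHcAiIB3AJmAdwCqgHcAu4B3AMyAdwDdgHcA7oB3AP+AdwAAgIgAEYCIACKAiAAzgIgARICIAFWAiABmgIgAd4CIAIiAiACZgIgAqoCIALuAiADMgIgA3YCIAO6AiAD/gIgAAICZABGAmQAigJkAM4CZAESAmQBVgJkAZoCZAHeAmQCIgJkAmYCZAKqAmQC7gJkAzICZAN2AmQDugJkA/4CZAACAqgARgKoAIoCqADOAqgBEgKoAVYCqAGaAqgB3gKoAiICqAJmAqgCqgKoAu4CqAMyAqgDdgKoA7oCqAP+AqgAAgLsAEYC7ACKAuwAzgLsARIC7AFWAuwBmgLsAd4C7AIiAuwCZgLsAqoC7ALuAuwDMgLsA3YC7AO6AuwD/gLsAAIDMABGAzAAigMwAM4DMAESAzABVgMwAZoDMAHeAzACIgMwAmYDMAKqAzAC7gMwAzIDMAN2AzADugMwA/4DMAACA3QARgN0AIoDdADOA3QBEgN0AVYDdAGaA3QB3gN0AiIDdAJmA3QCqgN0Au4DdAMyA3QDdgN0A7oDdAP+A3QAAgO4AEYDuACKA7gAzgO4ARIDuAFWA7gBmgO4Ad4DuAIiA7gCZgO4AqoDuALuA7gDMgO4A3YDuAO6A7gD/gO4AAID/ABGA/wAigP8AM4D/AESA/wBVgP8AZoD/AHeA/wCIgP8AmYD/AKqA/wC7gP8AzID/AN2A/wDugP8A/4D/AIiIiIeHh4eHh4eHh4eHd4eHh4eHh4eHh4eHh4eHh4eHh4eHh4eHh4eHh4eHh4d3h4eHh4eHh4eHh4eHh4eHh4eHh4eHh4eHh4eHh4eHh4eHh4eHh4eHh4eHh4eHh4eHh4eHh4eHh4eHh4eHh4eHh4eHh4eHh4eHh4eHh4eHh4eHh4eHh4eHh4eHh4eHh4eHh4eHh4eHh4eHh4eHh4eHh4eHh4eHh4eHh4eHh4eHh4eHh4eHh4eHh4eHh4eHh4eHh4eHh3eHh4eHh4eHh4eHh4eHh4eHh4eHh4eHh4eHh4eHh3d3d3d3d4eHh4eHh4eHh4eHh4eHh4eHh4eHh4eHh4eHd3d3d3d3d4eHh4eHh4eHiIiIiIeHh4eHh4eHh4eHh3d3d3d3d3d3d4eHh4eHiIiIiIiIiIiHh4eHh4eHh4eHd3d3d3d3d3d3d4eHh4iIiIiIiIiIiIiHh4eHh3eHh4d3d3d3d3d3d3d3d4eIiIiIiIiIiIiIiIiHh4eHh4eHh3d3d3d3d3d3d3d3h4iIiIiIiIiIiIiIiIeHh4eHh4eHd3d3d3d3d3d3d4eHiIiIiIiIiIiIiIiIh4eHh4eHh4d3d3d3d3d3d4eHh4eHiIiIiIiIiIiIiIiIh4eHh4eHh3d3d3d3d4eHh4eHh4eHiIiIiIiIiIiIiIeHh4eHh4eHh4eHd3eHh4eHh4eHh4eIiIiIiIiIiIiIh4eHh4eHh4eHh4eHh4eHh4eHh4eHh4eIiIiIiIiIiIiHh4eHh4eHh4eHh4eHh4eHh4eHl6fH1+j49+eIiIiIh4eHh4eHh4eHh4eHh4eHh4en9/b11MSjo5NRgdeIiIeHh4eHh4eHh4eHh4eHiIeH9/WCcHBwcHBwcGBA9oeHh4eHh4eHh4eHh4eHiIiImPe0cHCA48Pzs7PU5fWXh4eHh4eHh4eHh4eHh4iIiIj3k3CAo/fCULTot6eXh4eHh4eHh4eHh4eHh4eIiIiI+KOAgNX41XCB94d3d4eHh4eHh4eHh4eHh4eHh4iIiOjEgIDV6PeBgMTHd3d3d3d3h4eHh4eHh4eHh4eHiIi49oCAxPjI1YCA94d3d3d3d3d3d4eHh4eHh4eHd4eIiPeCgKP4iPiBgMTHh4d3d3d3d3d3d3d3d3d3d3d3d4jotICB95jIxYCA94eHh3d3d3d3d3d3d3d3d3d3d3d3mPaAgOXImPeBgMTHh4eHh4d3d3d3d3d3d3d3d3d3d4f4koCS+Ij4o4CB94eHh4eHh4eHd3d3d3d3d3d3d3eHh/aAgPeY+LSAcPanh4eHh4eHh4eHh4d3d3d3h4eHh4eHkoCj+Pi0gIDE54eHh4eHh4eHh4eHh4eHh4eHh4eHh4c="/>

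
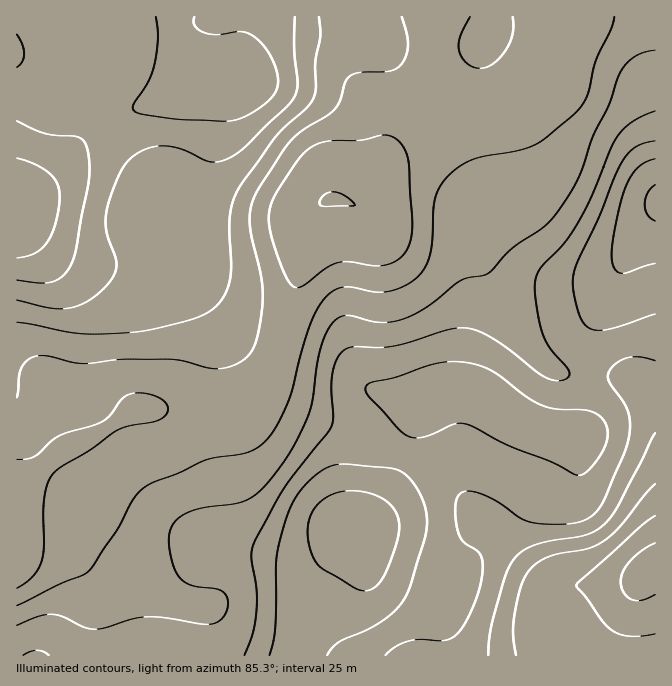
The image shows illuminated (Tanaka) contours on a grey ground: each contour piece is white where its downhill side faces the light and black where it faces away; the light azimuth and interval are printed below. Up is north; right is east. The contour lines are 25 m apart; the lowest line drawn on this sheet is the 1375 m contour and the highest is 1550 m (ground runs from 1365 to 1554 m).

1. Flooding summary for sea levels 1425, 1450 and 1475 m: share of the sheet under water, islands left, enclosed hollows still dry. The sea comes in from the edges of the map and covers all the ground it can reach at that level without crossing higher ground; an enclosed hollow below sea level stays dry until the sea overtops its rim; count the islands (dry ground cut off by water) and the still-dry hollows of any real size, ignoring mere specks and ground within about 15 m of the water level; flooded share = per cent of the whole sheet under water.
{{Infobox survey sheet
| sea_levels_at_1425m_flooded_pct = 28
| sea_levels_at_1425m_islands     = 0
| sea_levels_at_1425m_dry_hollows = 0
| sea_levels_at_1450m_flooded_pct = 45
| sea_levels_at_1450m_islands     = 0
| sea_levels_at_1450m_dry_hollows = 0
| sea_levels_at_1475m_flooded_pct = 63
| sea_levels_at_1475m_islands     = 0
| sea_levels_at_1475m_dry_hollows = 0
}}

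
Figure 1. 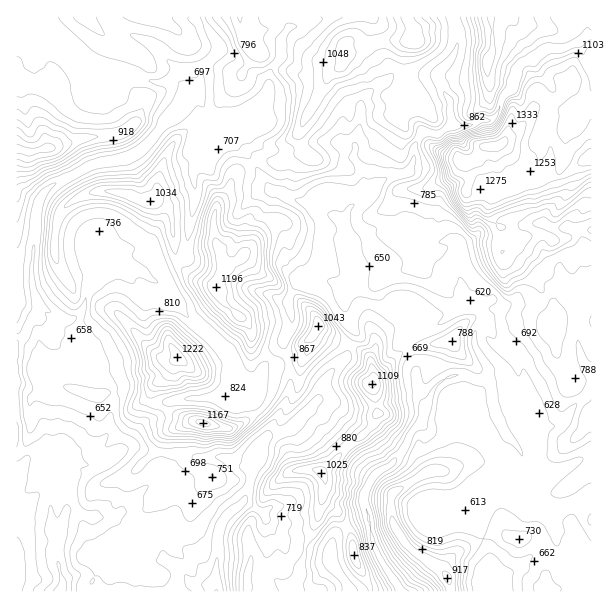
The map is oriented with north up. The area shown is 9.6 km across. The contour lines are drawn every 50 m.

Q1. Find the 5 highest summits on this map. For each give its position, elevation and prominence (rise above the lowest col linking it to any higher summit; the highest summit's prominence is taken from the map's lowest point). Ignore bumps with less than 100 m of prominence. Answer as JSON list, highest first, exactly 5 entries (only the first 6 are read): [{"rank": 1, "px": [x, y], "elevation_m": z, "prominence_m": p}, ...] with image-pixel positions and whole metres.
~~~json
[{"rank": 1, "px": [495, 146], "elevation_m": 1426, "prominence_m": 1015}, {"rank": 2, "px": [488, 62], "elevation_m": 1290, "prominence_m": 252}, {"rank": 3, "px": [179, 357], "elevation_m": 1222, "prominence_m": 416}, {"rank": 4, "px": [216, 287], "elevation_m": 1196, "prominence_m": 339}, {"rank": 5, "px": [414, 42], "elevation_m": 1196, "prominence_m": 272}]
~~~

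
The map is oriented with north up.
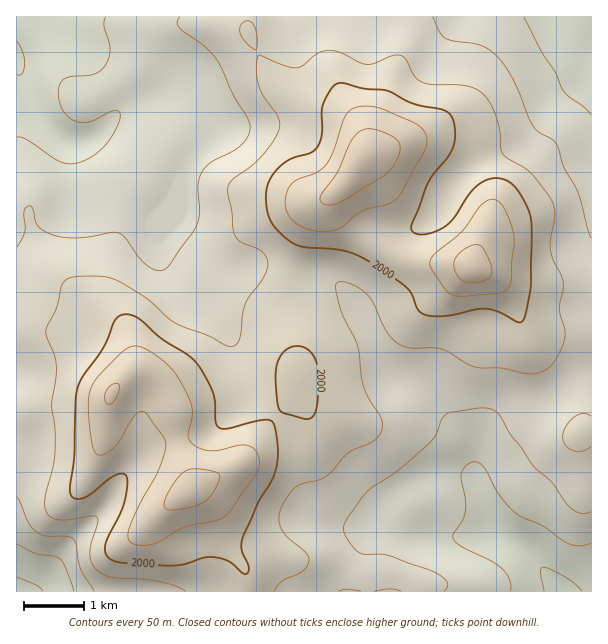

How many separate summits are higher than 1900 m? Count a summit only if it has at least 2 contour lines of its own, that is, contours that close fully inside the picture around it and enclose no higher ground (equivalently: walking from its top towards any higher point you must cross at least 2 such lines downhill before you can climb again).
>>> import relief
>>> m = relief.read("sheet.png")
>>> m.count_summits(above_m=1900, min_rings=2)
3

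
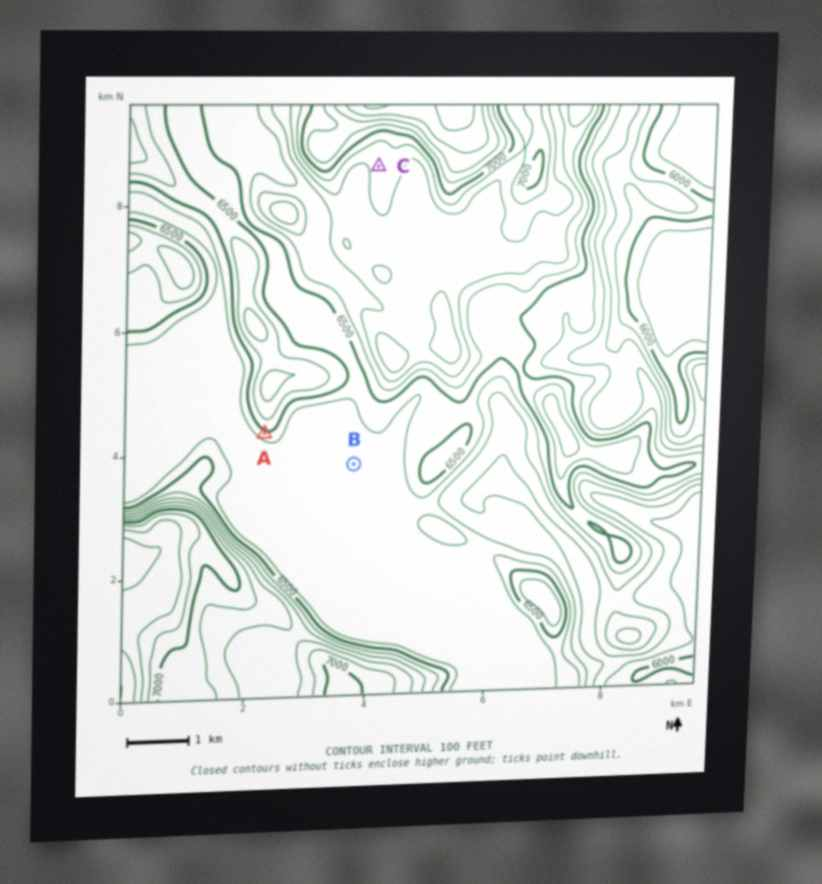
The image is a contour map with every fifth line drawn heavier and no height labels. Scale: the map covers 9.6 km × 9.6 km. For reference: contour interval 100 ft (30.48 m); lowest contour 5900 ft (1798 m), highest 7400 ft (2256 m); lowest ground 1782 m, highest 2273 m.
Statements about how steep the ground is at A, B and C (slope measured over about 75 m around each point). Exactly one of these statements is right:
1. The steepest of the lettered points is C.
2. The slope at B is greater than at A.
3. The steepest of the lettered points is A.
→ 3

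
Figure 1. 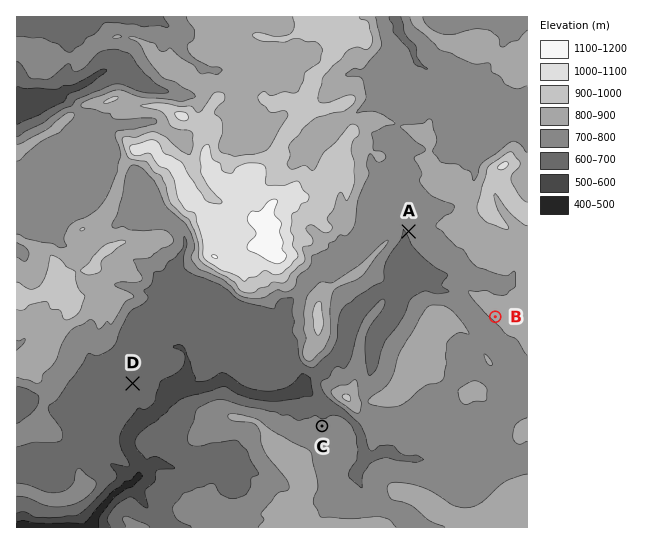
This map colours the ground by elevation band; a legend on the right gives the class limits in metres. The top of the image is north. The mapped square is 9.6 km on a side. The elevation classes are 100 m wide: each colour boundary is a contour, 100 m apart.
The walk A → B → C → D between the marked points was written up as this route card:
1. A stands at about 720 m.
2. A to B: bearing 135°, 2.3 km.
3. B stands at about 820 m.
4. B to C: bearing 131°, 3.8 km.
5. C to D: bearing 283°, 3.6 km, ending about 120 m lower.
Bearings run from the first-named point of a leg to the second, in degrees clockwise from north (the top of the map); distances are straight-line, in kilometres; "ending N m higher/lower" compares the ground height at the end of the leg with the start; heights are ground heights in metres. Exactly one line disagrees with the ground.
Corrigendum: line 4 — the bearing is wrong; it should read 238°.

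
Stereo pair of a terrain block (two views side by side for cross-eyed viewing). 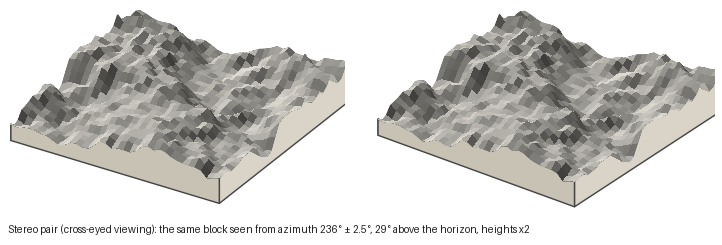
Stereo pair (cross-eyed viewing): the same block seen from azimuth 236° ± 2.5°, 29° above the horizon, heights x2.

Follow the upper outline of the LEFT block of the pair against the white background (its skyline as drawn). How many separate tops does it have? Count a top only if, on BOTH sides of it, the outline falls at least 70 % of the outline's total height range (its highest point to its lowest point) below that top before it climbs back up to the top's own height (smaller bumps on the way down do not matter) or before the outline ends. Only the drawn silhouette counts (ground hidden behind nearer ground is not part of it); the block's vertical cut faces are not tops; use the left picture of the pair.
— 0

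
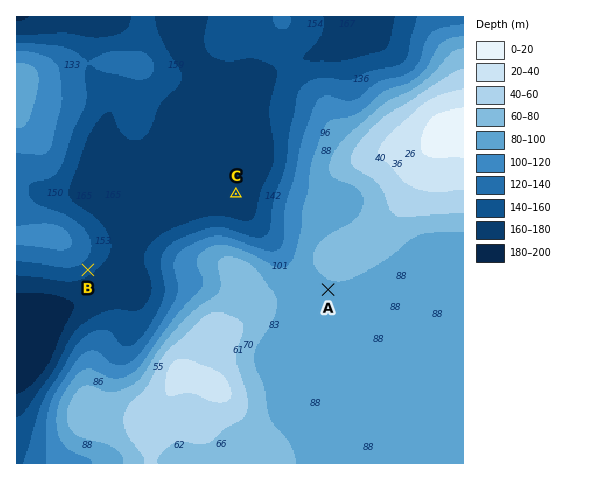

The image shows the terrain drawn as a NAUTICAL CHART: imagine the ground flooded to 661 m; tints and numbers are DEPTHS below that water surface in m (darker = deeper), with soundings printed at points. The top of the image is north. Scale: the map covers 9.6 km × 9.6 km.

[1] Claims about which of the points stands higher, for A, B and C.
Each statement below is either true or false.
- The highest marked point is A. true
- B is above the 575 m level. false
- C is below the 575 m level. true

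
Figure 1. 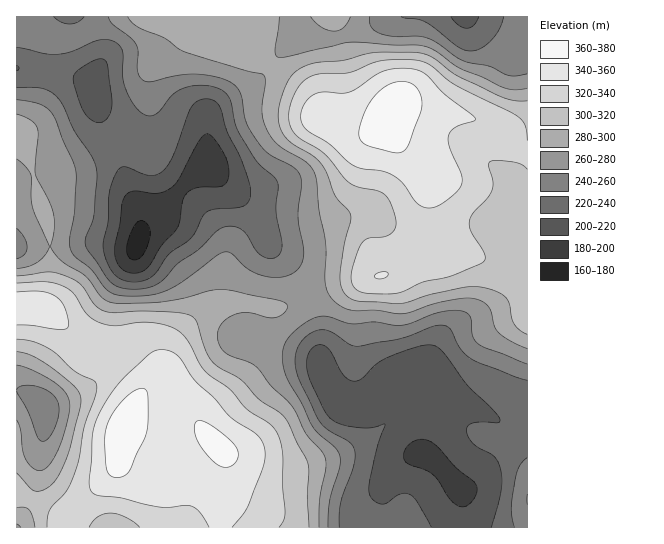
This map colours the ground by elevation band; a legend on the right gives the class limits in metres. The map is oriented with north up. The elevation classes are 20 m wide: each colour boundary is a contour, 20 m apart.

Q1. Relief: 175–375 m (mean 280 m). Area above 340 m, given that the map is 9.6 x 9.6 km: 12.7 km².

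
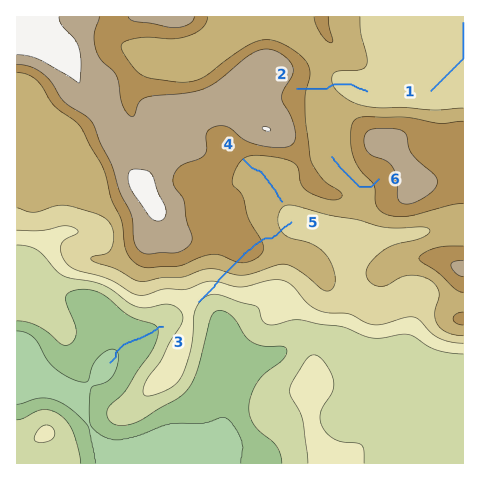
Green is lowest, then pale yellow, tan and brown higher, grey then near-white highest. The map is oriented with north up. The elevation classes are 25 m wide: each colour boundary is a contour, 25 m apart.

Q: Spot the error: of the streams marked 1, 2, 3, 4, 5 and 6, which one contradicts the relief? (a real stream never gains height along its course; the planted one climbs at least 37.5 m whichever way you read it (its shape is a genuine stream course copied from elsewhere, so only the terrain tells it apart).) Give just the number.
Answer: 5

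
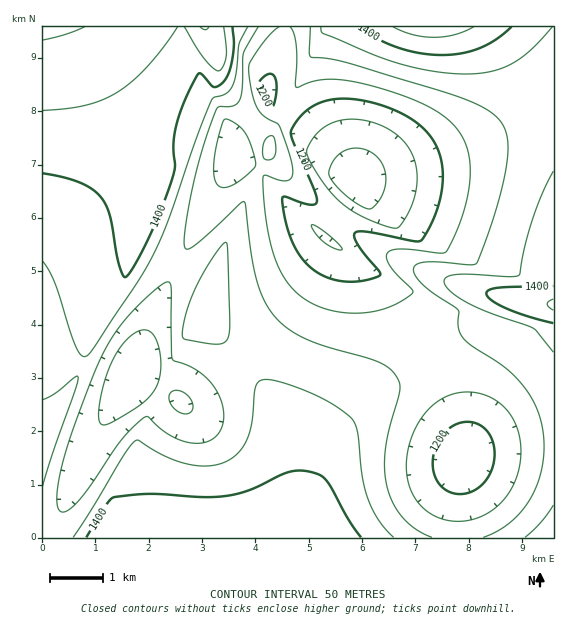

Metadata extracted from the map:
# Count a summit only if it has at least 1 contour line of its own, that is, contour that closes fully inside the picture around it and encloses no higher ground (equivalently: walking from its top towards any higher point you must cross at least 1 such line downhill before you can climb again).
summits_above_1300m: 2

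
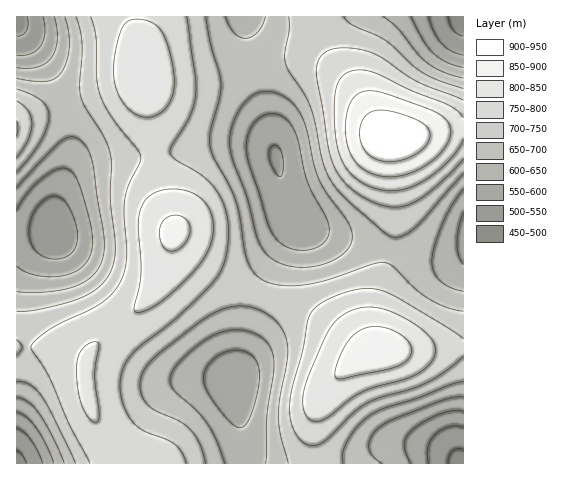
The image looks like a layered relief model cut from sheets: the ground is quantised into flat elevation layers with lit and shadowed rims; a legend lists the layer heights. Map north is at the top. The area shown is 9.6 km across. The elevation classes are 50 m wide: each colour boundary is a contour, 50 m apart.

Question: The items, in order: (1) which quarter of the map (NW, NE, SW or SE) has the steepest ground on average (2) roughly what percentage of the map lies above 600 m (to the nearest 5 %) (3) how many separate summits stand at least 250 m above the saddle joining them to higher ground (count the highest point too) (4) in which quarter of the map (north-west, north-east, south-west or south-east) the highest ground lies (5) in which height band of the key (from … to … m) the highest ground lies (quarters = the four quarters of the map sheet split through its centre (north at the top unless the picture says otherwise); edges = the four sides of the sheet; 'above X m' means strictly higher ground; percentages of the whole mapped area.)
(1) Slopes are steepest in the north-east quarter.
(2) Roughly 90 % of the ground is higher than 600 m.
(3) There is 1 summit with 250 m or more of prominence.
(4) Look to the north-east quarter for the highest ground.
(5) The highest ground lies in the 900–950 m band.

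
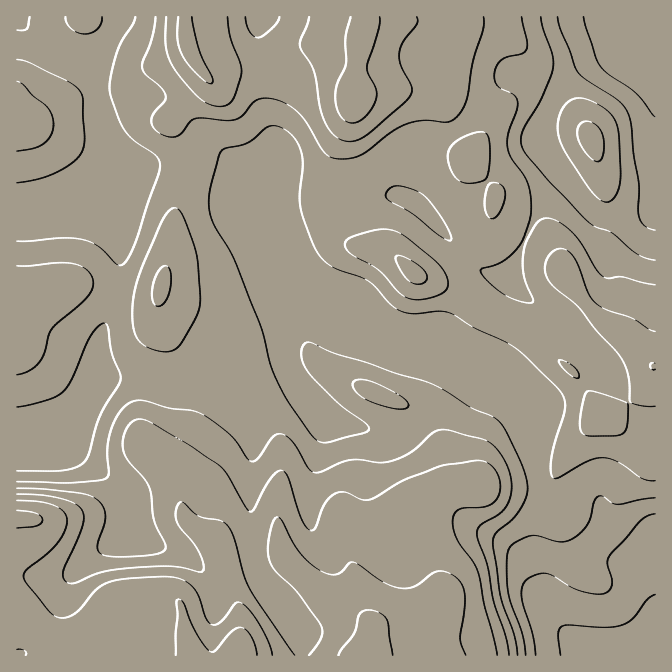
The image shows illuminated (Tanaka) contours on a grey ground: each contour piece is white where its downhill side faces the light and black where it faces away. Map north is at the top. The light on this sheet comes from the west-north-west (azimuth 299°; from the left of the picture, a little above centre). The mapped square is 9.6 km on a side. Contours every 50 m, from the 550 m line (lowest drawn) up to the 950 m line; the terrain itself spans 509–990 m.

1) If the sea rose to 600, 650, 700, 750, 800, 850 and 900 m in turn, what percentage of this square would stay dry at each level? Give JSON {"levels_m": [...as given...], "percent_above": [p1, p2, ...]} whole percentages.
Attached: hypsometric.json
{"levels_m": [600, 650, 700, 750, 800, 850, 900], "percent_above": [95, 90, 68, 40, 23, 11, 5]}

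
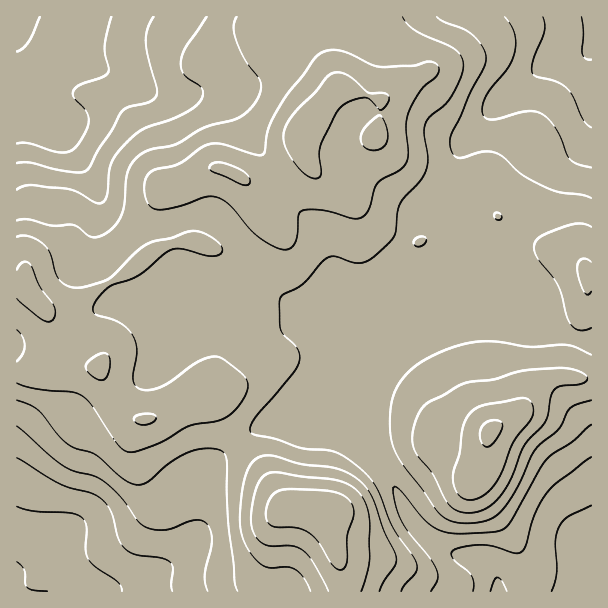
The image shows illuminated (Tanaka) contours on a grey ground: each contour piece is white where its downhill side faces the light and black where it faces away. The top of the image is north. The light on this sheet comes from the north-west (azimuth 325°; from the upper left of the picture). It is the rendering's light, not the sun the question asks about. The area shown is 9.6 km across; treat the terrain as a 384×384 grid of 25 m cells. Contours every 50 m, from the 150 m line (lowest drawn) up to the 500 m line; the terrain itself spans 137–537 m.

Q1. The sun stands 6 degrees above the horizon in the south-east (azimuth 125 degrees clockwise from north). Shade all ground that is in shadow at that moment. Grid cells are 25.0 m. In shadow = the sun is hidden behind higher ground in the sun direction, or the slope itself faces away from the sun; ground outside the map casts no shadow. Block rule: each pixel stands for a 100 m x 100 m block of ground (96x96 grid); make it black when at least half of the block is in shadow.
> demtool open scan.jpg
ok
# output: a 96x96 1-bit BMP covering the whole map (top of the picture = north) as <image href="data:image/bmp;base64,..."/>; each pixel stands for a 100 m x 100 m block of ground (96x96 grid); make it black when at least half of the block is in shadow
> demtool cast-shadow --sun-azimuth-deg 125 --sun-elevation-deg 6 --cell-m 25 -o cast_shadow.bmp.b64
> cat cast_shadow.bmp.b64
<image width="96" height="96" href="data:image/bmp;base64,Qk2+BAAAAAAAAD4AAAAoAAAAYAAAAGAAAAABAAEAAAAAAIAEAAATCwAAEwsAAAIAAAAAAAAA////AAAAAAAAAAAAAAAwAAAAAAAAAAAAAAAgAAAAAAAAAAAAAAAAAAAAAAAAAAAAAAAAAAAAAAAAAAADgAAAAAAAAAAAAAAD4AAAAAAAAAAAAAAD+AAAAAAAAAAAAAAB/AAAAAAAAAAAAAAB/gAAAAAAAAAAAAAB/wAAAAAAAAAAAAAB/wAAAAAAAAAAAAAB/4AAAAAAAAAAAAAB/8AAAAAAAAAAAAAB/8AAAAAAAAAAAAAD/+AAAAAAAAAAAAAD//AAAAAAAAAAAAAD//AAAAMAAAAAAAAH//v4AAeAAAAAAAAH//f4AAfAAAAAAAAH/+f4AAfAAAAAAAAH/+/wAAfgAAAAAAAH/8/gAAPgAAAAAAAH/8/AAAPwAAAAAAAD/8AAAAHwAAAAAAAA/wAAAwHwAAAAAAAAAAAAB4H4AAAAAAAAAAAAD4H4AAAAAAAAAAAAH4H8AAAAAAAAAAAAH4H+AAAAAAAAAAAAHwP/AAAAAAAAAAAAHwP/wAAAAAAAAAAADwP/4AAAAAAAAAAABwf/8AAAAAAAAAAAAAf/8AAAAAAAAAAAAAfBwAAAAAAAAAAAAAAAAAAAAAAAAAAAAAAAAAAAAAAAAAAAAAAAAAAAAAAAAAAAAAAAAABgAAAAAAAAAAAAAAAAAAAAAAAAAAAAAAAAAAAAAAAAAAAAAAAAAAAAAAAAAAAAAAAAAAAAAAAAAAAAAAAAAAAAAAAAAAAAAAAAAAAAAAAAAAAAAAAAAAAAAAAAAAAAAAAAAAAAAAAAAAAAAAAAAAAAAAAAAAAAAAAAAAAAAAAAAAAAAAAAAAAAAAAAAAAAAAAAAAAAAAAAAAAAAAAAAAAAAAAAAAAAAAAAAAAAAAAAAAAAAAAAAAAAAAAAAAAAAAAAAAAAAAAAAAAAAAAAAAAAAAAAAAAAAACAAAAAAAAAAAAAAACAAAAAAAAAAAAAAACAAAAAAAAAAAAAAACAAcAAAAAAAAAAAACAA+AAAAAAAAAAAACAA+AAAAAAAAAAAAAAA/AAAAAAAAAAAAAAB/AAAAAAAAAAAAAAB/AAAAAAAAAAAAAAD/gAAAAAAAAAAAAAD/gAAAAAAAAAAAAAH/wAAAAAAAAAAAAAP/4AAAAAAAAAAACAf/58AAAAAAAAAACA////AAAAAAAAAACB////gAAAAAAAAACD////gAAAAAAAAAAH////gDgAAAAAAAAH////gHgAAAAAAAAP////gPwAAAAAAAAP////gfwAAAAAAAAP////g/4AAAAAAAAP////B/8AAAAAAAAP////D/8AAAAAAAAD///wH/+AAAAAAAAAH/+AP//AAAAAAAAAB/4AP//AAAAAAAAAB/AAP//gAAAAAAAAAgAAP//wAAAAAAAAAAAAD//wAAAAAAAAAAAAAB/4AAAAAAAAAAAAAA/wAAAAAAAAAAAAAAfgAAAAAAAAAAAAAAAAAAAAAAAAAAAAAAAAAAAAAAAAAAAAAAAAAAAAAAAAAAAAAAAAAAAAAAAAAAAAAAAAAAAAAAAAAAAAeAAAAAAAAAA="/>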